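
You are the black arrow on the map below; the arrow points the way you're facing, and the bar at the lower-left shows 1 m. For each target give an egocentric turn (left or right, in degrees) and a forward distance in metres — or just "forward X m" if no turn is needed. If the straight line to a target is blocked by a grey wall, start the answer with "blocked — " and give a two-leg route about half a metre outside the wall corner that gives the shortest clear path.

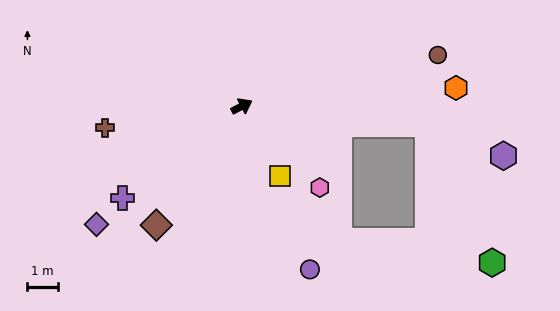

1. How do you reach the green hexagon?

blocked — turn right 33°, forward 6.2 m, then turn right 60°, forward 5.0 m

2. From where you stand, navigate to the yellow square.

turn right 89°, forward 2.6 m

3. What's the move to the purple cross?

turn right 170°, forward 5.0 m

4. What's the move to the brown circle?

turn right 13°, forward 6.7 m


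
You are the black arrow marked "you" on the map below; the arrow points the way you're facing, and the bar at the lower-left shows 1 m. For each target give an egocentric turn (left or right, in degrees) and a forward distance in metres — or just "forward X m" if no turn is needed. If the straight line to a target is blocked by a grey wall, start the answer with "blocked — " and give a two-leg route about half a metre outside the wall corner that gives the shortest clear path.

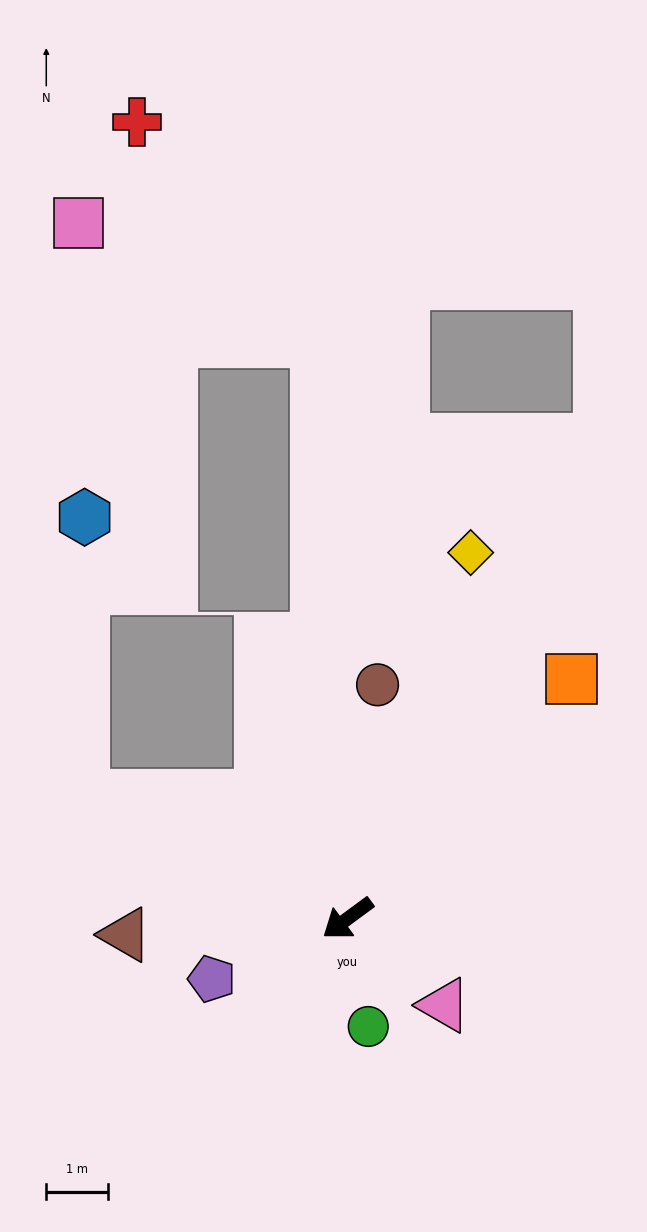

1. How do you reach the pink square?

blocked — turn right 123°, forward 9.4 m, then turn left 60°, forward 4.3 m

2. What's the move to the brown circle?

turn right 134°, forward 3.8 m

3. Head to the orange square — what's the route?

turn right 169°, forward 5.3 m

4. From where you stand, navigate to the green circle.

turn left 64°, forward 1.8 m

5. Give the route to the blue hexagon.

blocked — turn right 61°, forward 4.7 m, then turn right 66°, forward 4.5 m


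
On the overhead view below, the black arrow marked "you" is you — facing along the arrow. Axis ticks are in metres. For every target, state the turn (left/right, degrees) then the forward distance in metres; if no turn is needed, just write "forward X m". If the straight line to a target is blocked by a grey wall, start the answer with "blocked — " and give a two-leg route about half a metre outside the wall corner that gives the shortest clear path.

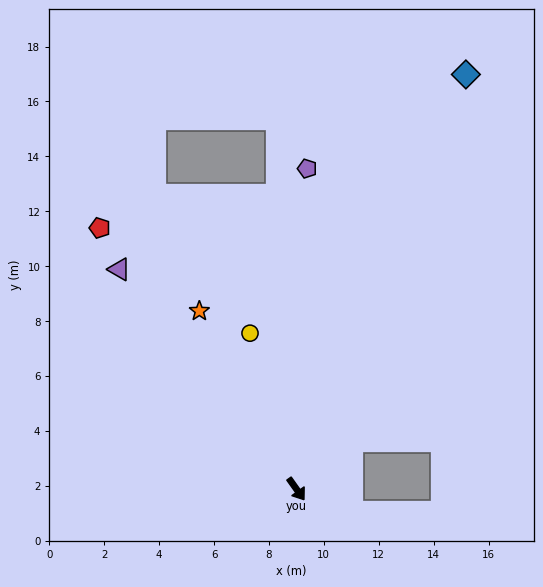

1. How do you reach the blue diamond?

turn left 122°, forward 16.3 m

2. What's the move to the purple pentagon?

turn left 143°, forward 11.7 m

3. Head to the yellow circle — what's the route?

turn left 161°, forward 5.9 m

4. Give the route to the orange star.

turn left 173°, forward 7.4 m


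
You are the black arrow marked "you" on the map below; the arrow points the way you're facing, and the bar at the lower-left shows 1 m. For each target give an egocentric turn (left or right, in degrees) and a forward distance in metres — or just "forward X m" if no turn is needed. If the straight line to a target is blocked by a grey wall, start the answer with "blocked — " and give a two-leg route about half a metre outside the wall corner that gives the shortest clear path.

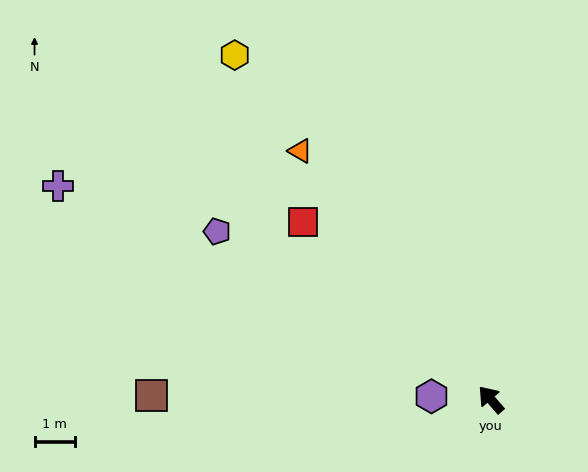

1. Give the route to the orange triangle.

turn right 3°, forward 7.8 m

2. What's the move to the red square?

turn left 6°, forward 6.4 m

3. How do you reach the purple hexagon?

turn left 46°, forward 1.5 m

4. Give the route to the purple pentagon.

turn left 18°, forward 8.0 m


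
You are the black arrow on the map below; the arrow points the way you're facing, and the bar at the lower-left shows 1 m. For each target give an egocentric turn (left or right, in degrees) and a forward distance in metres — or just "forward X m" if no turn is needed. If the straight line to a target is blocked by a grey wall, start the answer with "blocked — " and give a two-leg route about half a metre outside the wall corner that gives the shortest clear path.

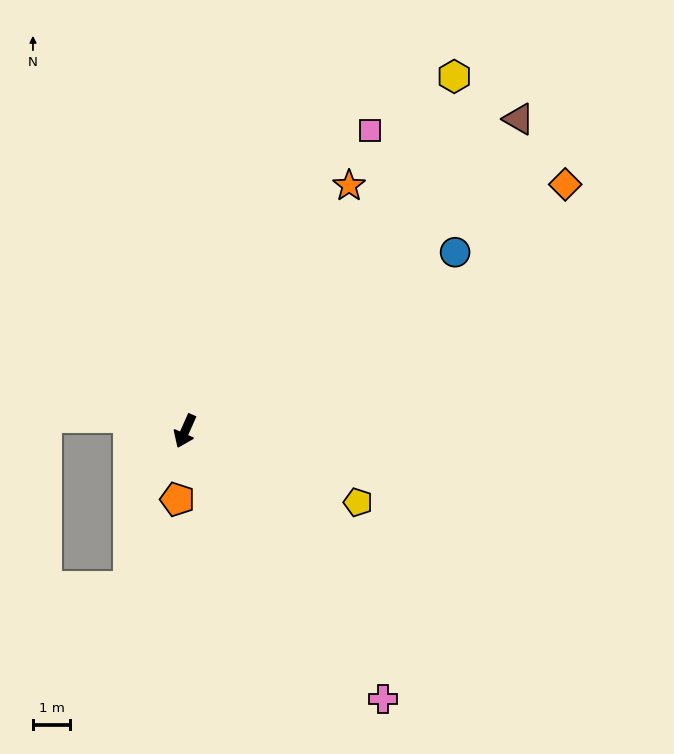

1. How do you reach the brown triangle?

turn left 157°, forward 12.3 m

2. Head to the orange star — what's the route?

turn left 170°, forward 7.9 m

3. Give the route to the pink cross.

turn left 60°, forward 9.0 m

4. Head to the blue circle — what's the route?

turn left 147°, forward 8.7 m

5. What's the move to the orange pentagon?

turn left 17°, forward 1.9 m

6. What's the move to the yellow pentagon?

turn left 92°, forward 5.0 m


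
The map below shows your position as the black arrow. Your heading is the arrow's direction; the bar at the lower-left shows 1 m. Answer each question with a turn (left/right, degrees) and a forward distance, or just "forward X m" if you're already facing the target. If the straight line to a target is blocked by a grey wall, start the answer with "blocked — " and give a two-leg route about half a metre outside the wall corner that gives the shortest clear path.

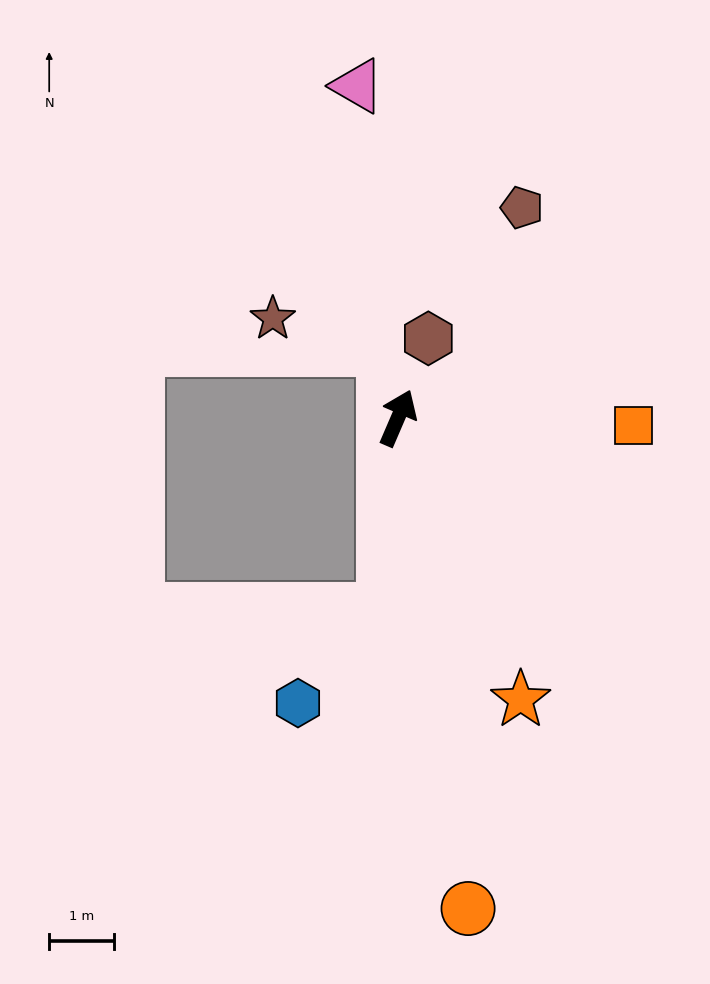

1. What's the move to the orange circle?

turn right 149°, forward 7.7 m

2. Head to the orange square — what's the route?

turn right 69°, forward 3.6 m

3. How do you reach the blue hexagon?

blocked — turn right 161°, forward 3.0 m, then turn right 38°, forward 2.0 m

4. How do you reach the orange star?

turn right 133°, forward 4.8 m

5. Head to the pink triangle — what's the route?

turn left 30°, forward 5.2 m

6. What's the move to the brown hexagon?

turn left 2°, forward 1.3 m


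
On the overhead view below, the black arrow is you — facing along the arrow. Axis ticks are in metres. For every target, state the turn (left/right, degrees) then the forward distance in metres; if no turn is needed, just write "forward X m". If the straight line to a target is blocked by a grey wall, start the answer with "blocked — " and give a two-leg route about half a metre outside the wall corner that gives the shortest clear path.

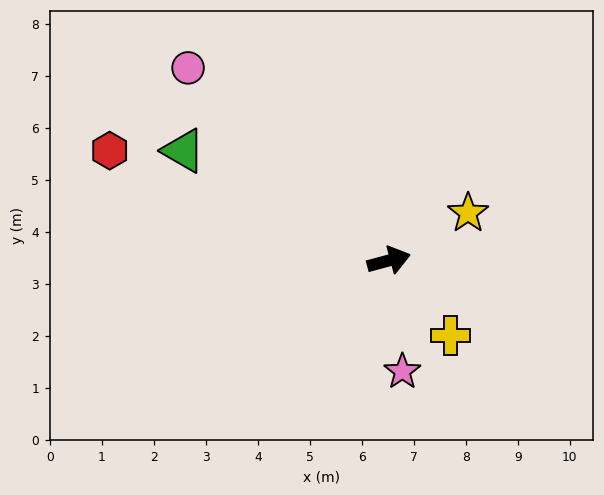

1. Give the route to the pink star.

turn right 98°, forward 2.1 m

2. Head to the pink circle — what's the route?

turn left 121°, forward 5.4 m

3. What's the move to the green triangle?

turn left 137°, forward 4.5 m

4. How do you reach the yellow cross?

turn right 66°, forward 1.9 m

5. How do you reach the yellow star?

turn left 16°, forward 1.8 m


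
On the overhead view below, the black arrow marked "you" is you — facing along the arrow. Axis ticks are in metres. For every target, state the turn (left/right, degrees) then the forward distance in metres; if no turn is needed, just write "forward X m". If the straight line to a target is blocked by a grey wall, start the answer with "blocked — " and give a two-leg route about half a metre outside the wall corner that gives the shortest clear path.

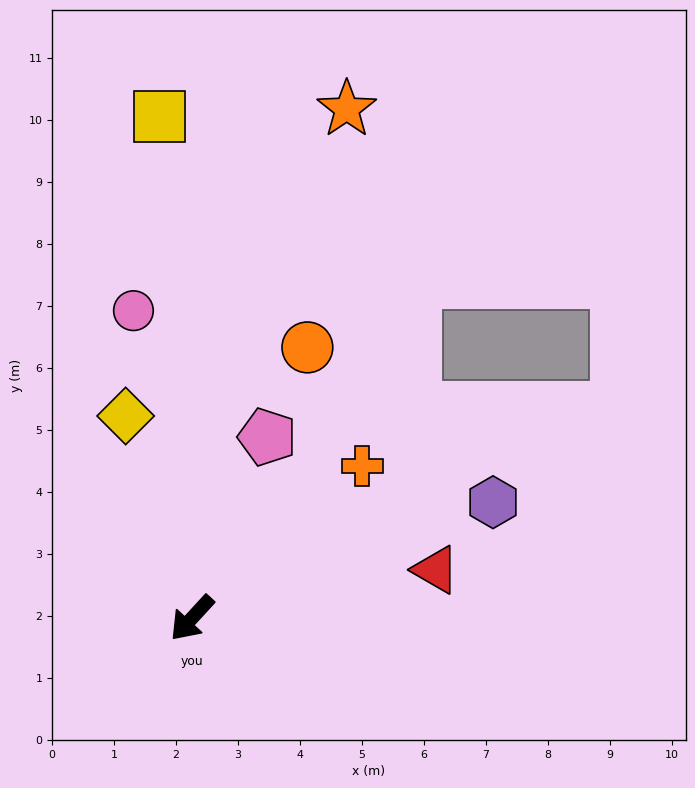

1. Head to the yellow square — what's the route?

turn right 134°, forward 8.1 m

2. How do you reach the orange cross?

turn left 174°, forward 3.7 m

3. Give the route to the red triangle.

turn left 144°, forward 4.0 m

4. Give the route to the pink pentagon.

turn right 160°, forward 3.2 m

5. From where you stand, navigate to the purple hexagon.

turn left 154°, forward 5.2 m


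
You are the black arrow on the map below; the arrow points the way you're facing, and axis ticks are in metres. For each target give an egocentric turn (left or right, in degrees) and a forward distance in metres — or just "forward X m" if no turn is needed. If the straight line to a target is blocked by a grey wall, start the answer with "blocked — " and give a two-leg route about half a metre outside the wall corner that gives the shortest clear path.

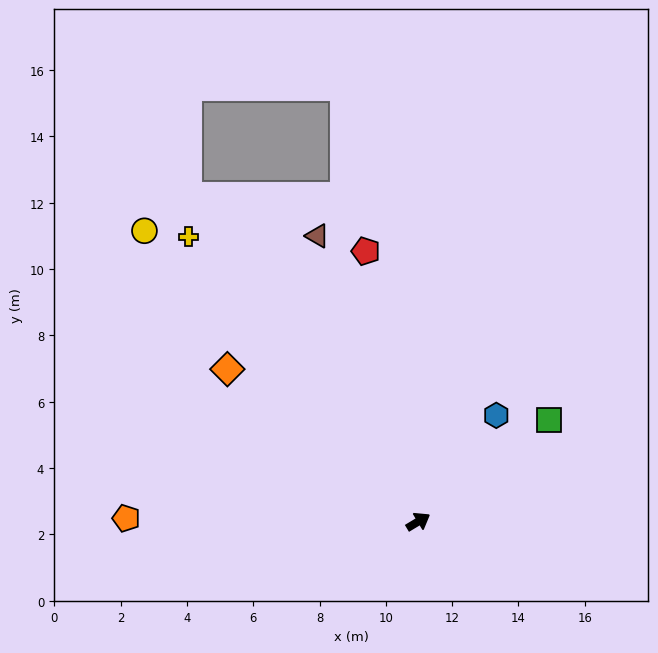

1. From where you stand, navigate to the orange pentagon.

turn left 148°, forward 8.8 m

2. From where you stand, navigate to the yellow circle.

turn left 102°, forward 12.0 m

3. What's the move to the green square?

turn left 7°, forward 5.0 m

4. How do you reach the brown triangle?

turn left 78°, forward 9.1 m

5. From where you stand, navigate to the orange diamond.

turn left 110°, forward 7.4 m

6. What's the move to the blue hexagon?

turn left 23°, forward 4.0 m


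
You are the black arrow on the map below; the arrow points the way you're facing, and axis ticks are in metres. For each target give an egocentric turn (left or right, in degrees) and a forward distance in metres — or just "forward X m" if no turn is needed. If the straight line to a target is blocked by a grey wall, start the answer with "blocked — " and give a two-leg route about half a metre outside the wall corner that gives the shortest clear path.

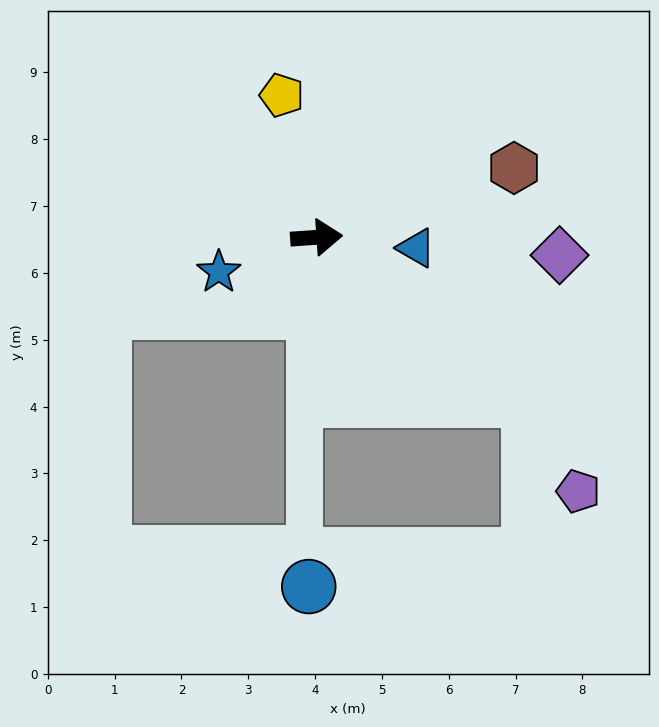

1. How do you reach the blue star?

turn right 164°, forward 1.6 m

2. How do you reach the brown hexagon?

turn left 15°, forward 3.1 m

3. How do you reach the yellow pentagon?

turn left 100°, forward 2.2 m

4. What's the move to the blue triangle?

turn right 10°, forward 1.5 m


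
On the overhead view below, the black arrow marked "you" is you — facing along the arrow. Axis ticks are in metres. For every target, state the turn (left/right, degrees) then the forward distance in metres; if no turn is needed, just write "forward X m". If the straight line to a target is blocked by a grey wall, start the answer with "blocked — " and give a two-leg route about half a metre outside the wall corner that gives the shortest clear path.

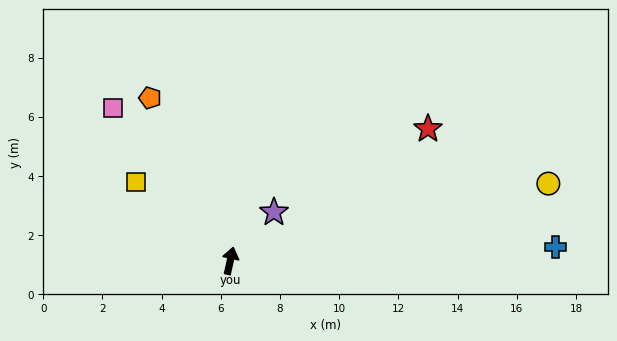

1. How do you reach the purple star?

turn right 29°, forward 2.2 m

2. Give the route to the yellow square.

turn left 63°, forward 4.2 m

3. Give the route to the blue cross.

turn right 75°, forward 11.0 m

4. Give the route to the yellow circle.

turn right 64°, forward 11.1 m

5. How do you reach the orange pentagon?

turn left 39°, forward 6.1 m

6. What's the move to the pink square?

turn left 50°, forward 6.5 m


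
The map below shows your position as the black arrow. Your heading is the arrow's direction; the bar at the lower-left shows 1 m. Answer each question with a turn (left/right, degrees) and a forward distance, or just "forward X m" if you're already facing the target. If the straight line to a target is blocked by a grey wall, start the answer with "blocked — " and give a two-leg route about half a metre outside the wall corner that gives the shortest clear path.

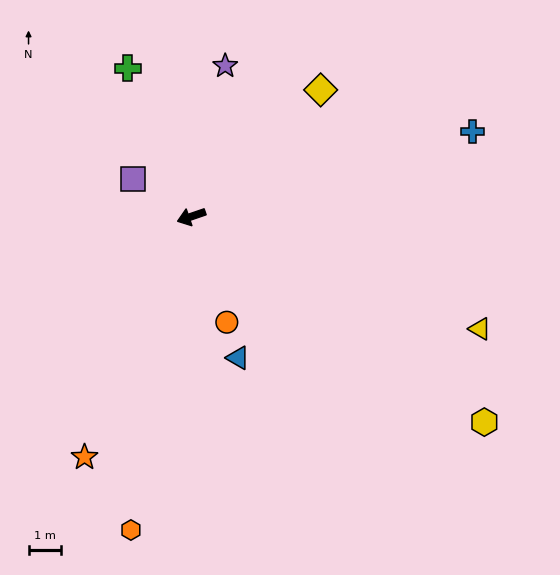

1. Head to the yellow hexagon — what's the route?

turn left 126°, forward 11.1 m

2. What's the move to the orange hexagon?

turn left 60°, forward 9.9 m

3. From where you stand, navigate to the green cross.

turn right 86°, forward 5.0 m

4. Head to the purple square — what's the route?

turn right 51°, forward 2.2 m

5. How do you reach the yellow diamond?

turn right 155°, forward 5.6 m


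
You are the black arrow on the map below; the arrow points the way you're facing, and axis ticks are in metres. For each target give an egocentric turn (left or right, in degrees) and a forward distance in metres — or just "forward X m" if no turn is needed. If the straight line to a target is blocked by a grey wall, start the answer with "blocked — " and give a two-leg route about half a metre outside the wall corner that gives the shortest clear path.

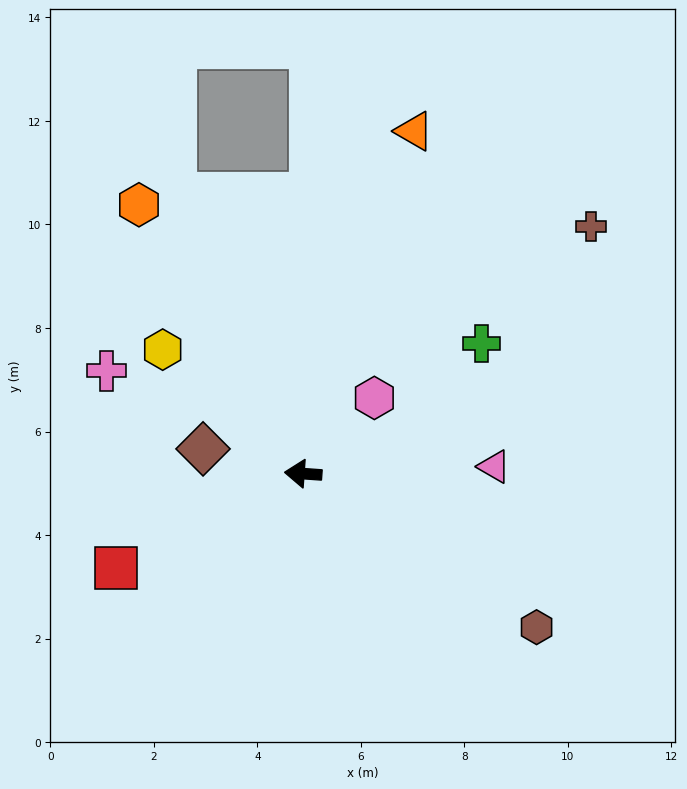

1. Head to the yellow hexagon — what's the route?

turn right 37°, forward 3.6 m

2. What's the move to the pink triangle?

turn right 174°, forward 3.7 m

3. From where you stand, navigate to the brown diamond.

turn right 10°, forward 2.0 m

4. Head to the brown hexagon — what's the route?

turn left 151°, forward 5.4 m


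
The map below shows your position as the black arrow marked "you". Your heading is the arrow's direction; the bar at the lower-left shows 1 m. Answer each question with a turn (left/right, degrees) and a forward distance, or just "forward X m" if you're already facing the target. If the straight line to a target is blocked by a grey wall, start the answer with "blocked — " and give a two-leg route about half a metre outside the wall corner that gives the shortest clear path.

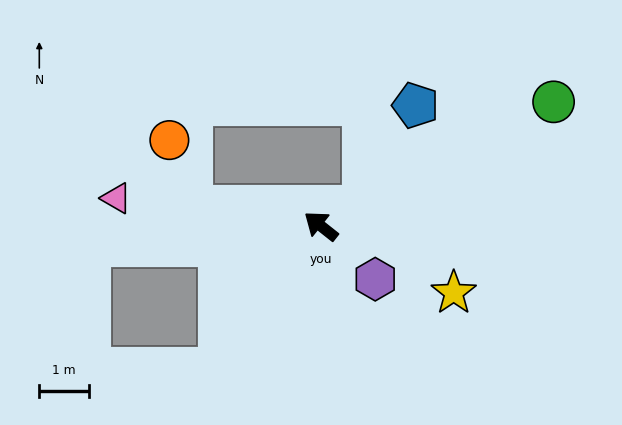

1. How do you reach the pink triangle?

turn left 31°, forward 4.2 m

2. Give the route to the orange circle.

blocked — turn left 30°, forward 2.6 m, then turn right 63°, forward 1.4 m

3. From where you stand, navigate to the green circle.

turn right 114°, forward 5.4 m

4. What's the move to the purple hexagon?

turn left 174°, forward 1.5 m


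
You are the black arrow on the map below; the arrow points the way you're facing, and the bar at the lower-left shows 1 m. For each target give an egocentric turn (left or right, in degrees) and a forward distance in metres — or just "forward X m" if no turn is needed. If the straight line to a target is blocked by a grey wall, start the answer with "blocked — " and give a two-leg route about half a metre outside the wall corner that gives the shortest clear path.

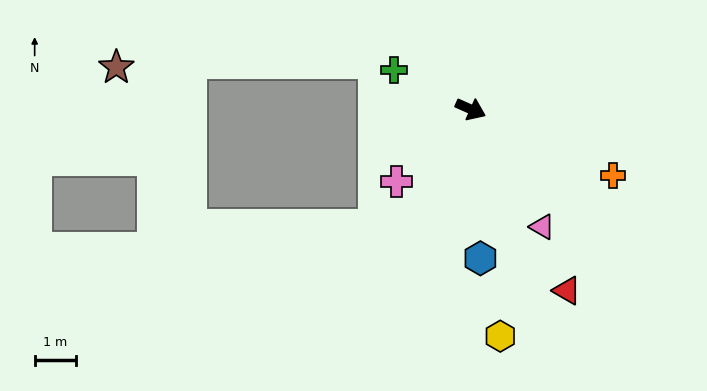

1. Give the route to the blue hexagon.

turn right 62°, forward 3.6 m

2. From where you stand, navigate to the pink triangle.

turn right 35°, forward 3.4 m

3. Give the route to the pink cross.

turn right 112°, forward 2.5 m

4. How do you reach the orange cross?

forward 3.8 m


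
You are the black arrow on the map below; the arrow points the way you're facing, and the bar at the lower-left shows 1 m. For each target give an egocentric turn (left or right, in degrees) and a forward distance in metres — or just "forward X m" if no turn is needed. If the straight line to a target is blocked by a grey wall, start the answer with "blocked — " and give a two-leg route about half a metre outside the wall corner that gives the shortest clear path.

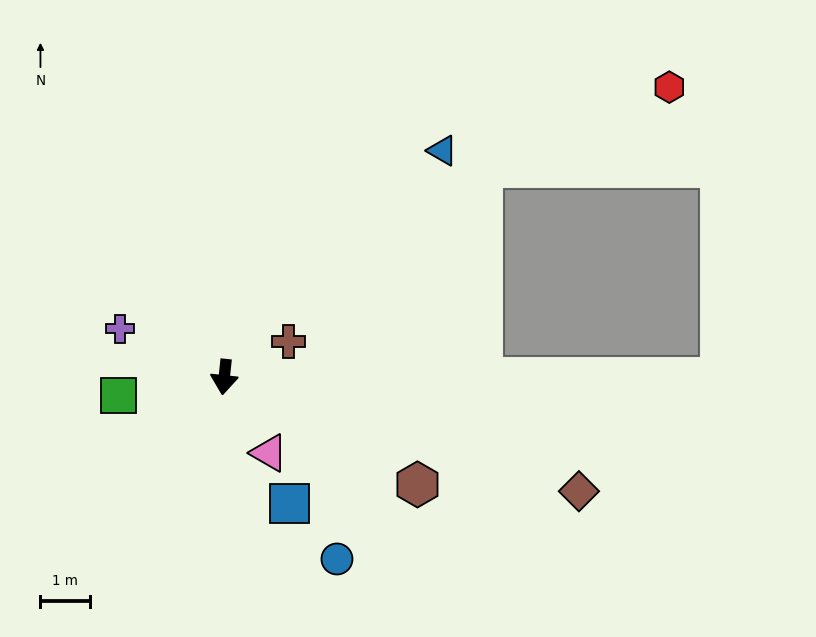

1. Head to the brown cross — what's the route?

turn left 125°, forward 1.5 m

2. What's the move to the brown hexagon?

turn left 67°, forward 4.5 m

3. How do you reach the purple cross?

turn right 109°, forward 2.3 m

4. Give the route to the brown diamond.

turn left 78°, forward 7.5 m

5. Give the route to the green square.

turn right 74°, forward 2.2 m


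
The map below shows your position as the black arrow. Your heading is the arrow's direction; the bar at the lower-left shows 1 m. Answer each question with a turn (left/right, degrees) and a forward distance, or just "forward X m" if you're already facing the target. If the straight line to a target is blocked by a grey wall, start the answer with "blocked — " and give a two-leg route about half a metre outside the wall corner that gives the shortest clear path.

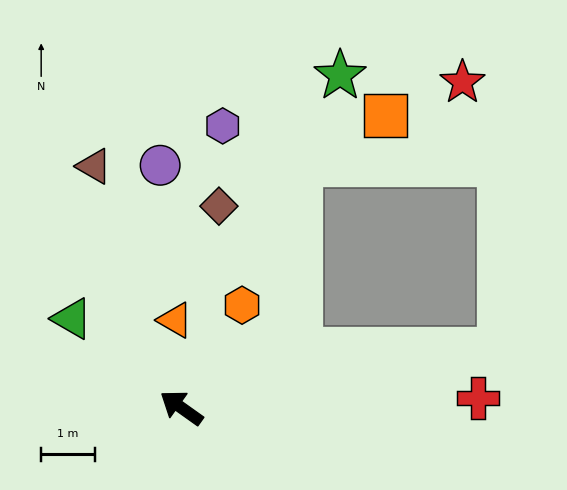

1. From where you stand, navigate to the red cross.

turn right 143°, forward 5.5 m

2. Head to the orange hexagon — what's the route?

turn right 85°, forward 2.2 m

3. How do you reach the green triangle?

turn right 4°, forward 2.6 m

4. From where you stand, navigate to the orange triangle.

turn right 50°, forward 1.6 m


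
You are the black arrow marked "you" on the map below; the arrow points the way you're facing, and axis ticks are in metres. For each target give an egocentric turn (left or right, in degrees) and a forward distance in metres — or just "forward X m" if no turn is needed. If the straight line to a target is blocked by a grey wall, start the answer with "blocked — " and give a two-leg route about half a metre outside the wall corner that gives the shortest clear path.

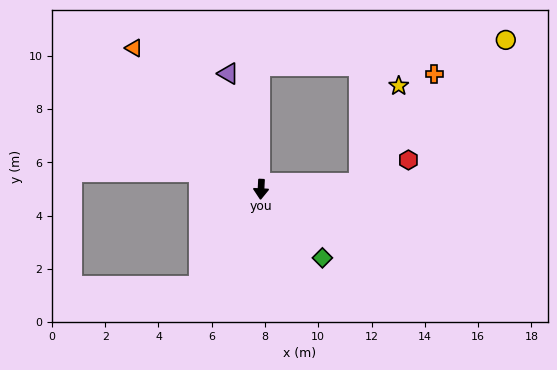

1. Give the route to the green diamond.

turn left 45°, forward 3.5 m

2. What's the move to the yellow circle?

blocked — turn left 96°, forward 3.7 m, then turn left 42°, forward 7.7 m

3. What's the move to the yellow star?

blocked — turn left 96°, forward 3.7 m, then turn left 66°, forward 4.0 m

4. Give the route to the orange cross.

blocked — turn left 96°, forward 3.7 m, then turn left 53°, forward 5.0 m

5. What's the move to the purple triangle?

turn right 161°, forward 4.5 m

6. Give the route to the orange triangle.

turn right 135°, forward 7.1 m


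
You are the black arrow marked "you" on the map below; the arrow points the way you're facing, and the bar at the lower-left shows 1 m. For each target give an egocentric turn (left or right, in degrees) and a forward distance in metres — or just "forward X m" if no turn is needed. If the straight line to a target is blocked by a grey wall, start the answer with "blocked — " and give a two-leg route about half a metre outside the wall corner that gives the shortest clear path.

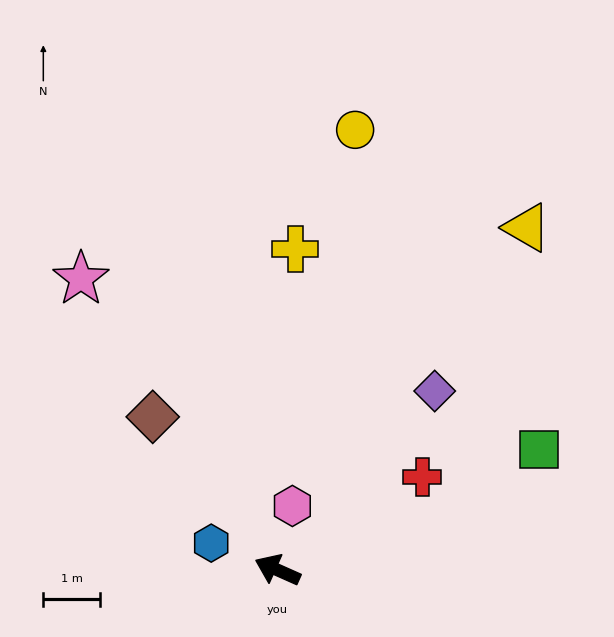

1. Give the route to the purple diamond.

turn right 107°, forward 4.2 m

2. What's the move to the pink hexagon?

turn right 79°, forward 1.2 m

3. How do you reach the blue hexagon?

forward 1.3 m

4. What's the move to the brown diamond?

turn right 27°, forward 3.5 m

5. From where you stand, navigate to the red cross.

turn right 123°, forward 3.0 m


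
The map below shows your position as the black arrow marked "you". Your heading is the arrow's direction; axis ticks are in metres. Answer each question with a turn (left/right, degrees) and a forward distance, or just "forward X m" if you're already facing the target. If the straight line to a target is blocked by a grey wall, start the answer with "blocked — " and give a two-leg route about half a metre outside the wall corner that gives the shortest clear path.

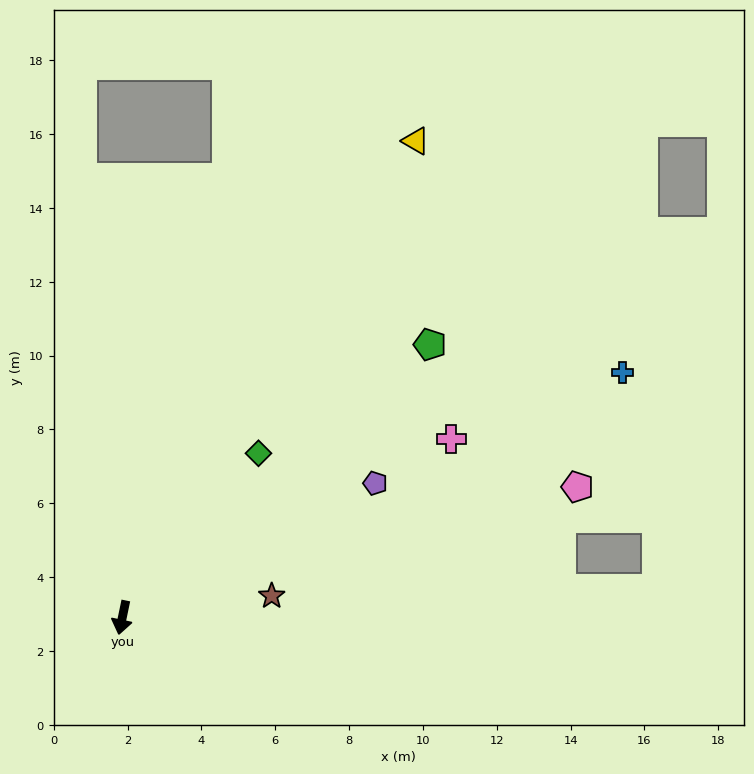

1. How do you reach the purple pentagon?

turn left 130°, forward 7.8 m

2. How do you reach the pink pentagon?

turn left 118°, forward 12.8 m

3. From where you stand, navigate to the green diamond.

turn left 152°, forward 5.8 m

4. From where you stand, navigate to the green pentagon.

turn left 143°, forward 11.1 m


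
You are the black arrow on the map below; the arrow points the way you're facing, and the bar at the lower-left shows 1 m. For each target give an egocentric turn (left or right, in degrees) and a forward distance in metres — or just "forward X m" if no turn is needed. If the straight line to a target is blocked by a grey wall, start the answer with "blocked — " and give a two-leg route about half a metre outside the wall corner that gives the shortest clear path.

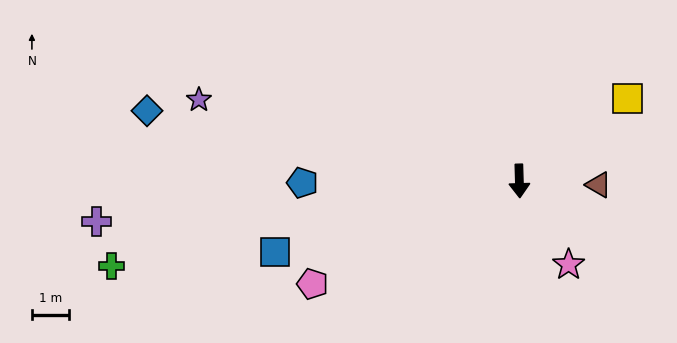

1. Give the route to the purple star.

turn right 106°, forward 8.9 m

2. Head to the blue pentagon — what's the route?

turn right 91°, forward 5.8 m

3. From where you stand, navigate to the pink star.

turn left 29°, forward 2.6 m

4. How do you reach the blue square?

turn right 75°, forward 6.9 m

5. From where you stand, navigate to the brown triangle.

turn left 86°, forward 2.1 m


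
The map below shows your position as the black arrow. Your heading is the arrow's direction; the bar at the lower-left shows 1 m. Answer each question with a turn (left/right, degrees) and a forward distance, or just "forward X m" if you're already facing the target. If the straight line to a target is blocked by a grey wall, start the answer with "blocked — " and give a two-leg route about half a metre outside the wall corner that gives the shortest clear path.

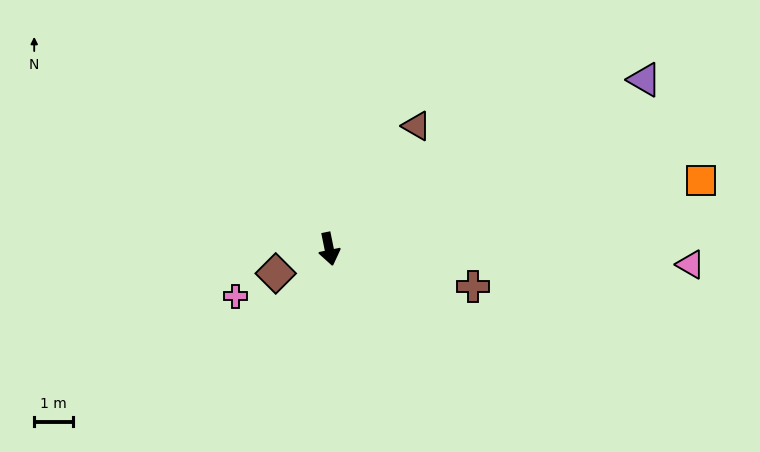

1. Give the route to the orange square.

turn left 89°, forward 9.8 m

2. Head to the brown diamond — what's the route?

turn right 77°, forward 1.5 m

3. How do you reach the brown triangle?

turn left 133°, forward 3.9 m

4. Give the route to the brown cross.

turn left 64°, forward 3.9 m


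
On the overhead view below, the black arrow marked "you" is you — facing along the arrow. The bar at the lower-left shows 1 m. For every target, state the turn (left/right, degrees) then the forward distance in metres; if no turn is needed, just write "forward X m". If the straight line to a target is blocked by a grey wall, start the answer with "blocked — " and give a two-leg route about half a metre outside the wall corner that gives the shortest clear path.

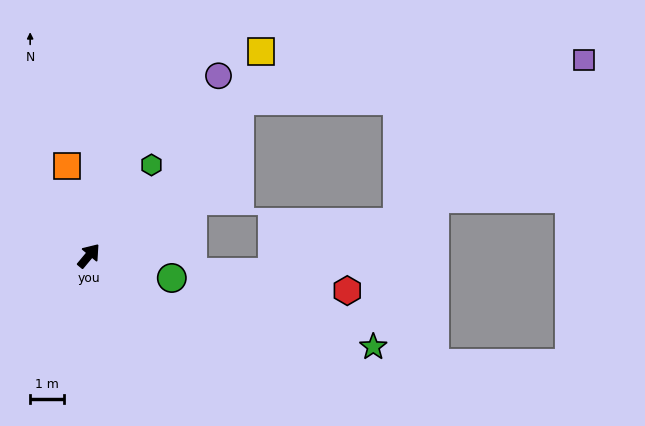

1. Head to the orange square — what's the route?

turn left 54°, forward 2.7 m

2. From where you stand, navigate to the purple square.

blocked — turn right 4°, forward 6.4 m, then turn right 39°, forward 10.2 m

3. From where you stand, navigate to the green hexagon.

turn left 5°, forward 3.3 m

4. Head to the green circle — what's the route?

turn right 65°, forward 2.5 m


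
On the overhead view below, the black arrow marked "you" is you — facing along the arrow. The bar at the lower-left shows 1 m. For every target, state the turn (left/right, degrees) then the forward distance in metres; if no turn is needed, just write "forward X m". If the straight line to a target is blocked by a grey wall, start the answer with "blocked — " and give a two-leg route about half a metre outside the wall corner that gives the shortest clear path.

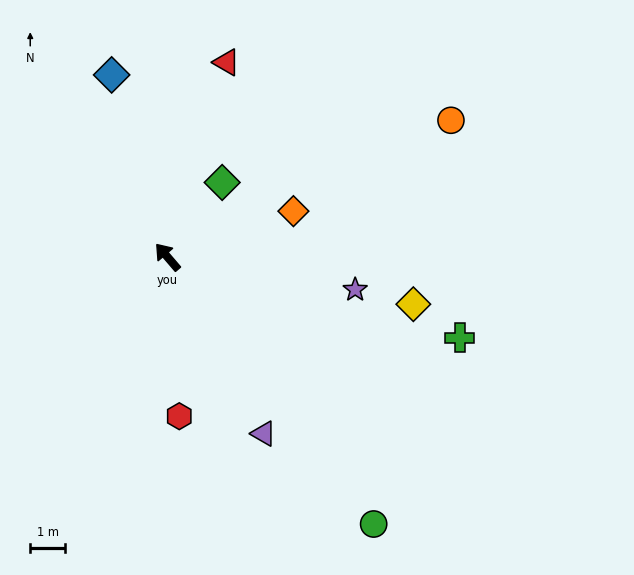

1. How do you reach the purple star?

turn right 141°, forward 5.4 m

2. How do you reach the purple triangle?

turn left 168°, forward 5.8 m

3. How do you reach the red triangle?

turn right 58°, forward 5.8 m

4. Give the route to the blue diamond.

turn right 24°, forward 5.4 m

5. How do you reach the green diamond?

turn right 77°, forward 2.6 m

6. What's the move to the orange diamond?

turn right 111°, forward 3.8 m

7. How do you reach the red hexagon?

turn left 144°, forward 4.6 m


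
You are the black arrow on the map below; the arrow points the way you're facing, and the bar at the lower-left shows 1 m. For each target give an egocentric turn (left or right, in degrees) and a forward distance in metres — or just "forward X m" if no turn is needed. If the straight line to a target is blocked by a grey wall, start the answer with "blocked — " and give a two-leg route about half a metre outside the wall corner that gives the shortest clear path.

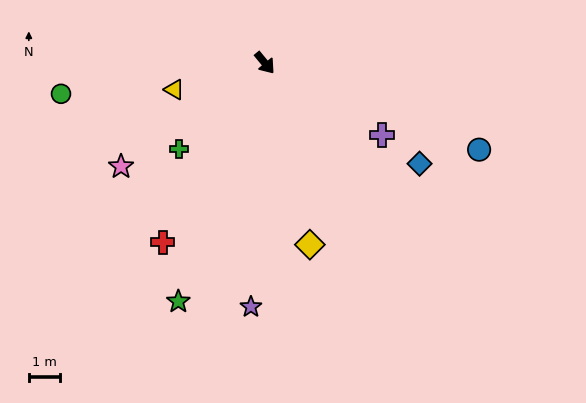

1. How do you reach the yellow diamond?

turn right 26°, forward 6.1 m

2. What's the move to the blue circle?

turn left 28°, forward 7.5 m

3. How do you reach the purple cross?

turn left 19°, forward 4.5 m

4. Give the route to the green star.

turn right 60°, forward 8.2 m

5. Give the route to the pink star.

turn right 94°, forward 5.8 m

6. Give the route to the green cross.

turn right 84°, forward 3.9 m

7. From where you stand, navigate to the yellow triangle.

turn right 113°, forward 3.1 m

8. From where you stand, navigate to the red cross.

turn right 69°, forward 6.7 m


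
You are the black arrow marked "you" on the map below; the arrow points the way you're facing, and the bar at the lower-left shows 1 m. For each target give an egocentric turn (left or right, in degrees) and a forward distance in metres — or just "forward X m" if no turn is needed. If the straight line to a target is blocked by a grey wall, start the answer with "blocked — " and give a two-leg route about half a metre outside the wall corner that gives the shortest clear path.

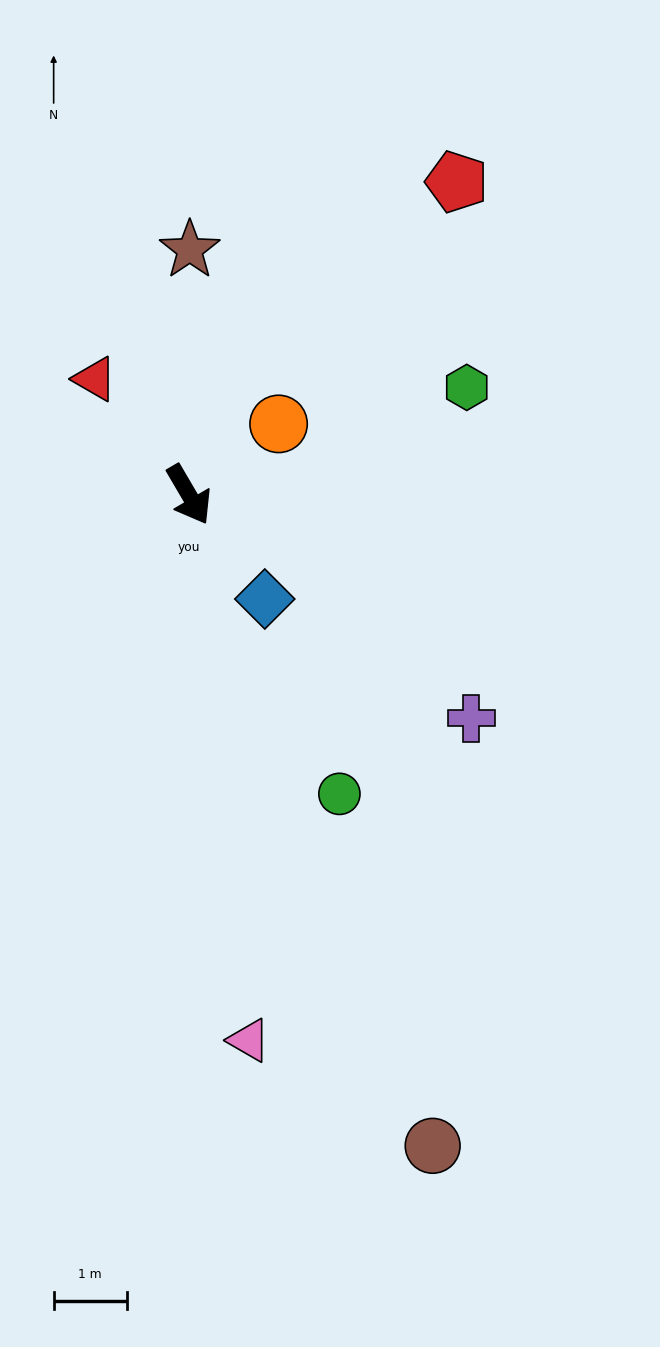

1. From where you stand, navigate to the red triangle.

turn right 171°, forward 2.0 m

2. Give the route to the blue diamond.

turn left 6°, forward 1.8 m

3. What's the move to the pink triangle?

turn right 24°, forward 7.5 m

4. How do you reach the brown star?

turn left 149°, forward 3.4 m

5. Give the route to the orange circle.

turn left 98°, forward 1.6 m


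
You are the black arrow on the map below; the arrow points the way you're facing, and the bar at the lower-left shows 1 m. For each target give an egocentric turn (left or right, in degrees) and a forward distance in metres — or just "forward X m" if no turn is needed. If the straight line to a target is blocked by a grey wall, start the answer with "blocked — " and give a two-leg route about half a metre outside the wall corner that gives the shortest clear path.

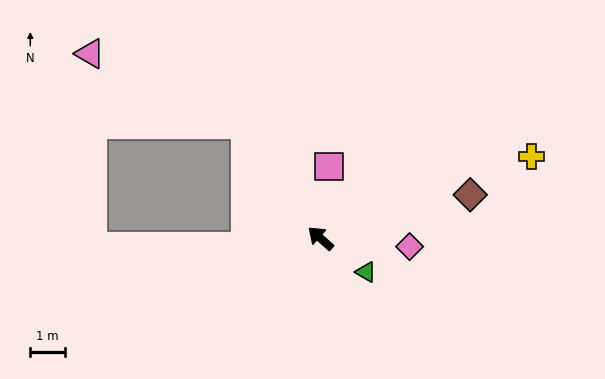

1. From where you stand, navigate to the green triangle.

turn right 175°, forward 1.6 m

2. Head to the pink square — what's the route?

turn right 55°, forward 2.1 m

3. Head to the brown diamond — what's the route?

turn right 122°, forward 4.5 m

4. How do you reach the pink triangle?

blocked — turn right 15°, forward 3.9 m, then turn left 32°, forward 4.9 m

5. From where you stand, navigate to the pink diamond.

turn right 144°, forward 2.6 m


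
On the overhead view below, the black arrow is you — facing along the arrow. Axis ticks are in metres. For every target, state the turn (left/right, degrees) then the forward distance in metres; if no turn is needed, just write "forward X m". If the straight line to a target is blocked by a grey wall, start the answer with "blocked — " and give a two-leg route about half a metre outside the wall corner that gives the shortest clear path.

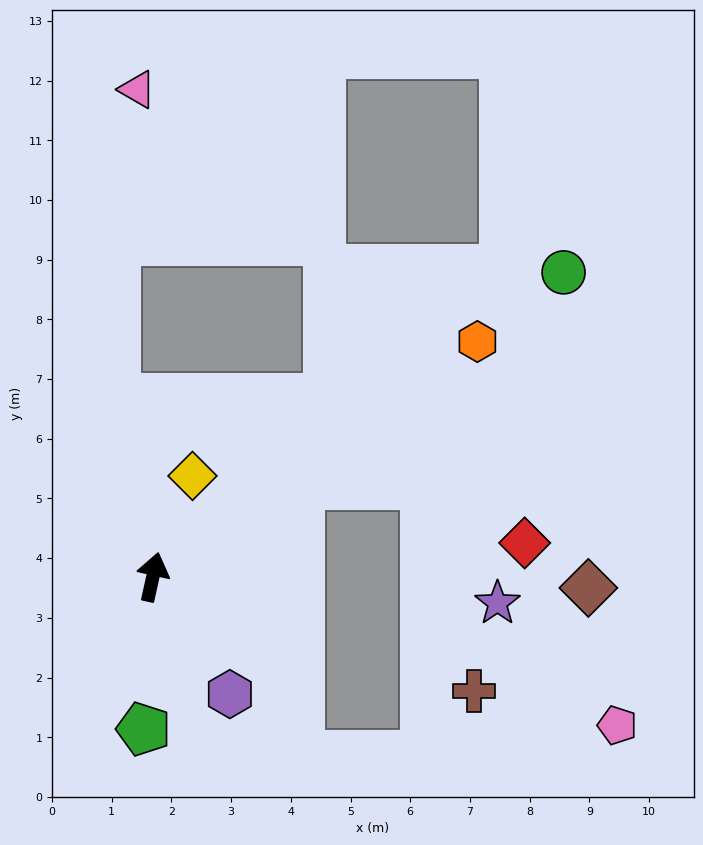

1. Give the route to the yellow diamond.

turn right 9°, forward 1.8 m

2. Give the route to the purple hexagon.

turn right 134°, forward 2.3 m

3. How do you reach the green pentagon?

turn right 171°, forward 2.6 m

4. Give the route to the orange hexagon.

turn right 42°, forward 6.7 m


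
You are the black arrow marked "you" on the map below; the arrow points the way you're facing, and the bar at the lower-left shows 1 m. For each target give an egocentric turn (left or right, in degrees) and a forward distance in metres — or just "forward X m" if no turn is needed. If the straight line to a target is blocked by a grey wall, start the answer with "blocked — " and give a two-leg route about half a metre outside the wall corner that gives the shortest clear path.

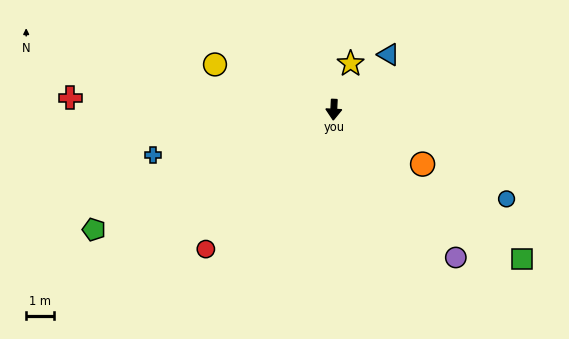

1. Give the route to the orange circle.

turn left 61°, forward 3.7 m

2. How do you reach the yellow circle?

turn right 108°, forward 4.5 m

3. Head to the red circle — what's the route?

turn right 40°, forward 6.7 m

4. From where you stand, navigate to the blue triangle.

turn left 138°, forward 2.8 m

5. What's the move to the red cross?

turn right 90°, forward 9.3 m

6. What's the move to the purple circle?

turn left 42°, forward 6.8 m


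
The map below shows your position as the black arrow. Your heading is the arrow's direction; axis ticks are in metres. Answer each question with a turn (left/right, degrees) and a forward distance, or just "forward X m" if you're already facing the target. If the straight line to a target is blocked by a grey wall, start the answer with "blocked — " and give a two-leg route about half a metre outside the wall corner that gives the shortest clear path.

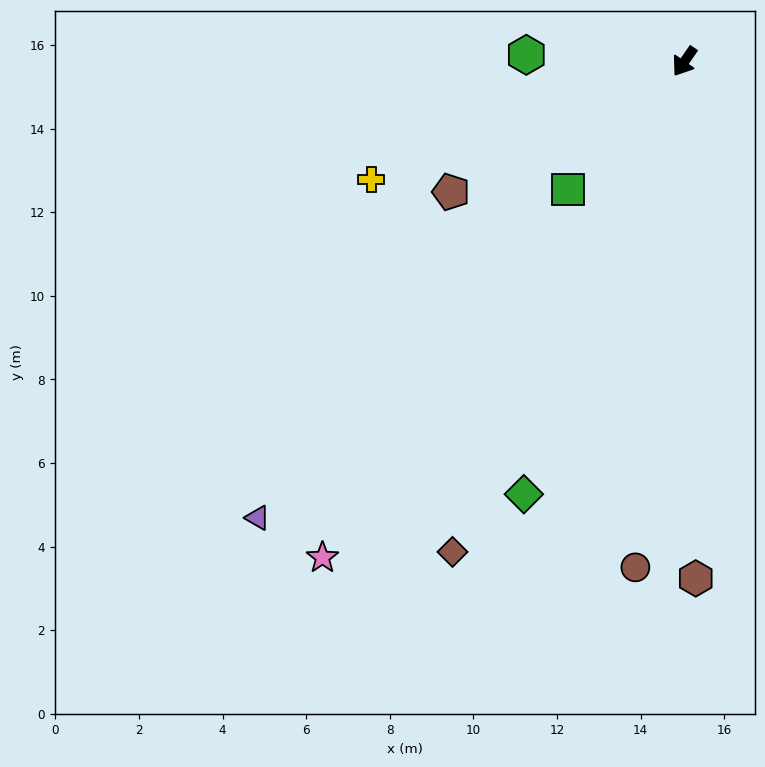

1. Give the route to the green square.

turn right 8°, forward 4.1 m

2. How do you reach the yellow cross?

turn right 35°, forward 8.0 m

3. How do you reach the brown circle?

turn left 29°, forward 12.2 m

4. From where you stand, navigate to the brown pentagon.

turn right 26°, forward 6.4 m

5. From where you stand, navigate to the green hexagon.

turn right 58°, forward 3.8 m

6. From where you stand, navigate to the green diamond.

turn left 14°, forward 11.0 m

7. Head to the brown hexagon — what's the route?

turn left 36°, forward 12.4 m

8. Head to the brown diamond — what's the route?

turn left 9°, forward 13.0 m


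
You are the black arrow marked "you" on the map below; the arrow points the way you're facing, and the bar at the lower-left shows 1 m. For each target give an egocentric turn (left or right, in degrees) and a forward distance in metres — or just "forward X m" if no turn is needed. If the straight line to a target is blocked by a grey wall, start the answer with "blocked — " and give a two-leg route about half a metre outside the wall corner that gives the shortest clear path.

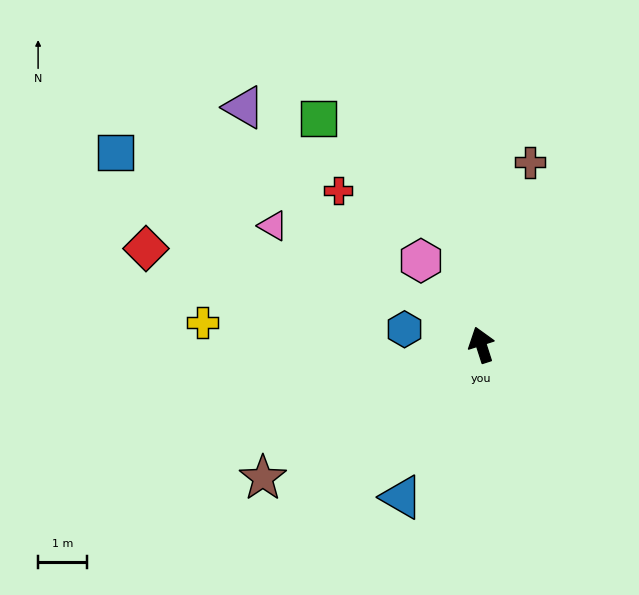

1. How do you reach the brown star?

turn left 104°, forward 5.3 m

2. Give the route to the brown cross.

turn right 33°, forward 3.9 m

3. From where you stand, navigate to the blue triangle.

turn left 135°, forward 3.5 m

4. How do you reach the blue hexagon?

turn left 61°, forward 1.6 m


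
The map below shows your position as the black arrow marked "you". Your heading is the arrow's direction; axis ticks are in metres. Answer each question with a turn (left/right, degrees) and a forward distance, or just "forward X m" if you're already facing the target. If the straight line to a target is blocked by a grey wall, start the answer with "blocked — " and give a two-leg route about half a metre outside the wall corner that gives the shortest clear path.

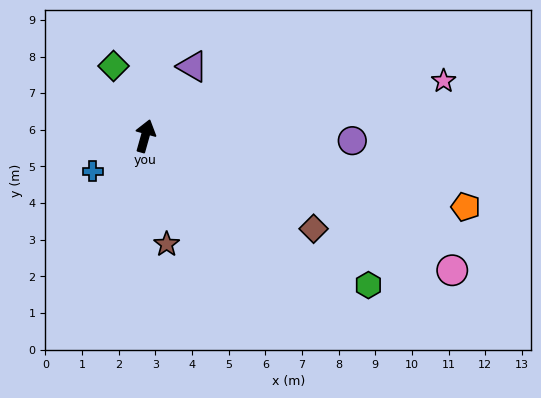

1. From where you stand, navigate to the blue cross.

turn left 140°, forward 1.7 m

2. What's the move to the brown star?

turn right 153°, forward 3.0 m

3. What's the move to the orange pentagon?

turn right 87°, forward 9.0 m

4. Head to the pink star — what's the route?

turn right 64°, forward 8.3 m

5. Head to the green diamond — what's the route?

turn left 40°, forward 2.1 m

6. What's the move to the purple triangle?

turn right 19°, forward 2.3 m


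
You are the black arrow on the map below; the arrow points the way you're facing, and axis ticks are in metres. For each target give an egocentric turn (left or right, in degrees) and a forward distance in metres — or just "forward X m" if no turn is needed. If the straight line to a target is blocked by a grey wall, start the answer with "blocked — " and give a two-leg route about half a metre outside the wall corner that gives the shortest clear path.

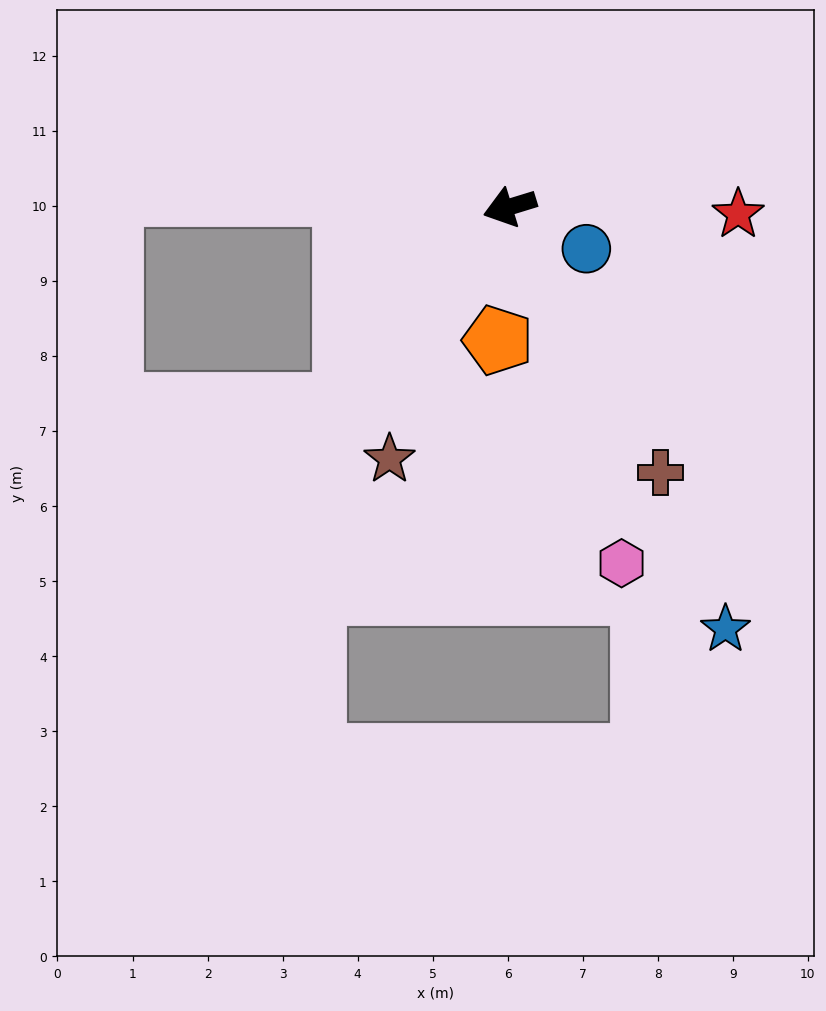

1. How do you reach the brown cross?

turn left 103°, forward 4.1 m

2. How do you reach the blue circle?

turn left 134°, forward 1.2 m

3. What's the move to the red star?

turn left 161°, forward 3.0 m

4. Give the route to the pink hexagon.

turn left 90°, forward 5.0 m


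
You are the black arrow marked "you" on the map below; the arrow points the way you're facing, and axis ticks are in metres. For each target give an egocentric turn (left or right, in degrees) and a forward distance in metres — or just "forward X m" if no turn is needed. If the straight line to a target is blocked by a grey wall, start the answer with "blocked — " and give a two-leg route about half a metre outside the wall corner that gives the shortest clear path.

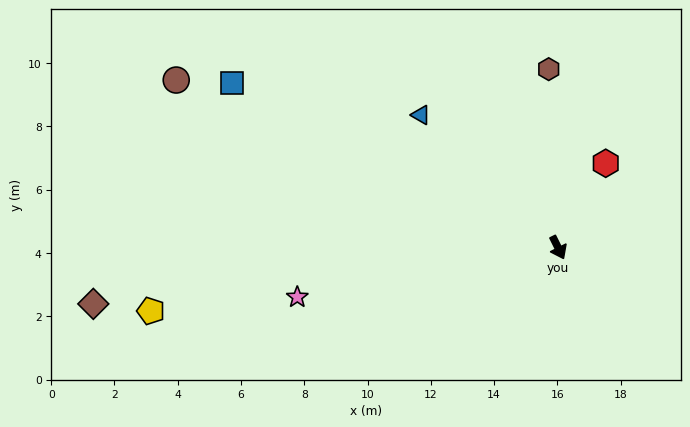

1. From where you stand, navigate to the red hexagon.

turn left 124°, forward 3.1 m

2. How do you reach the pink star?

turn right 106°, forward 8.4 m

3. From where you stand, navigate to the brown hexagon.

turn left 157°, forward 5.6 m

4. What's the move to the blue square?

turn right 143°, forward 11.5 m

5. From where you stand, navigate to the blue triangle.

turn right 160°, forward 6.0 m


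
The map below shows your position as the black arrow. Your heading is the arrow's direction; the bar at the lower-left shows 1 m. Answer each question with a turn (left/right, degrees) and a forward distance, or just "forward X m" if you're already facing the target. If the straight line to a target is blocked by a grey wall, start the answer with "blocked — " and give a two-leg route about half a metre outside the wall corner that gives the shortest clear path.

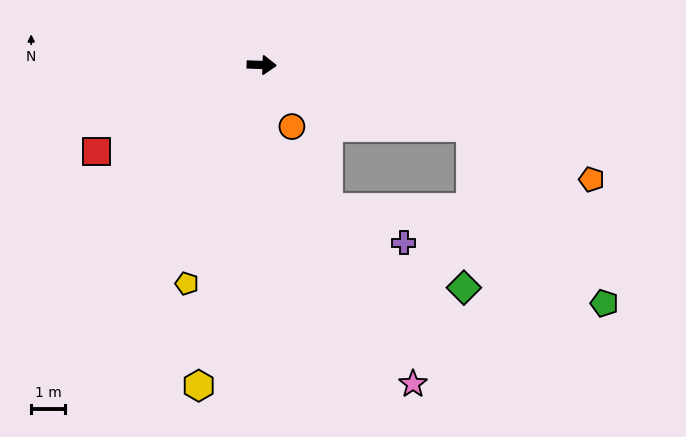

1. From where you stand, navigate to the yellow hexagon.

turn right 99°, forward 9.7 m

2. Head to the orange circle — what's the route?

turn right 62°, forward 2.0 m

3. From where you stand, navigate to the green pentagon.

blocked — turn right 15°, forward 6.5 m, then turn right 36°, forward 6.6 m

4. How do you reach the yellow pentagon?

turn right 107°, forward 6.9 m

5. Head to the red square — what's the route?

turn right 150°, forward 5.6 m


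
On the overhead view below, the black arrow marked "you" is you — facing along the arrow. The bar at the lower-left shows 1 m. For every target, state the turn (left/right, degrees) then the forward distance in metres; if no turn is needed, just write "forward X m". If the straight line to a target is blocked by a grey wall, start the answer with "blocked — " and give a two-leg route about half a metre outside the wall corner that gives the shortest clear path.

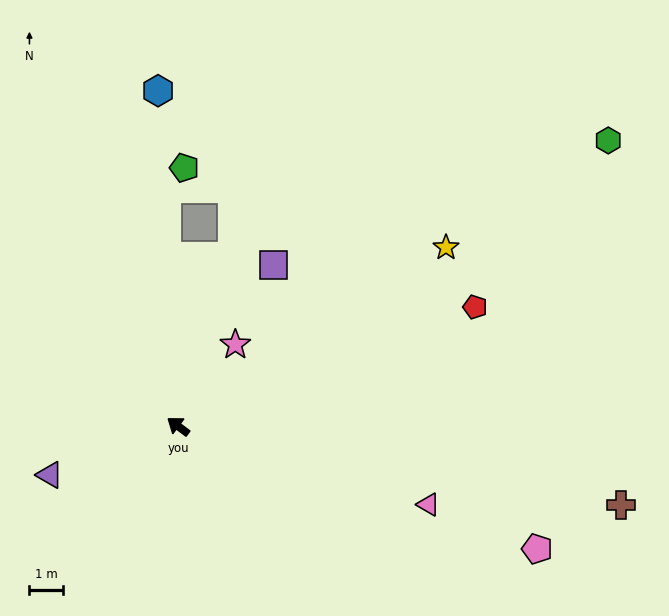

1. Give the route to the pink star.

turn right 88°, forward 3.0 m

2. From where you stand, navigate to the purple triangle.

turn left 58°, forward 4.1 m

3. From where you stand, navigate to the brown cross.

turn right 153°, forward 13.5 m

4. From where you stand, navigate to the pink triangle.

turn right 161°, forward 7.8 m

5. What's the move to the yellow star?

turn right 109°, forward 9.6 m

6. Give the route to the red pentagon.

turn right 121°, forward 9.6 m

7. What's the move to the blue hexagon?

turn right 50°, forward 10.0 m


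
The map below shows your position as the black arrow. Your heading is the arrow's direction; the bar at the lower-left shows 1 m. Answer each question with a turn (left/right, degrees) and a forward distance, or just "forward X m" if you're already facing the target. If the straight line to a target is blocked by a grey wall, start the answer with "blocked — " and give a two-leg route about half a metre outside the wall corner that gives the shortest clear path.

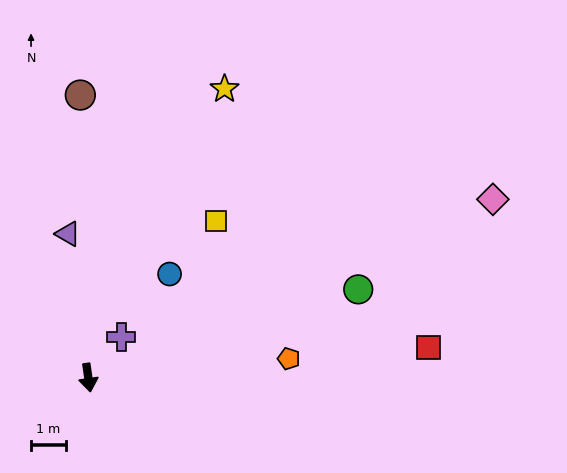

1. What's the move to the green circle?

turn left 100°, forward 8.1 m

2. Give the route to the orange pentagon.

turn left 87°, forward 5.8 m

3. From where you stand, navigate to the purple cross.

turn left 133°, forward 1.5 m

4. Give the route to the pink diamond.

turn left 106°, forward 12.7 m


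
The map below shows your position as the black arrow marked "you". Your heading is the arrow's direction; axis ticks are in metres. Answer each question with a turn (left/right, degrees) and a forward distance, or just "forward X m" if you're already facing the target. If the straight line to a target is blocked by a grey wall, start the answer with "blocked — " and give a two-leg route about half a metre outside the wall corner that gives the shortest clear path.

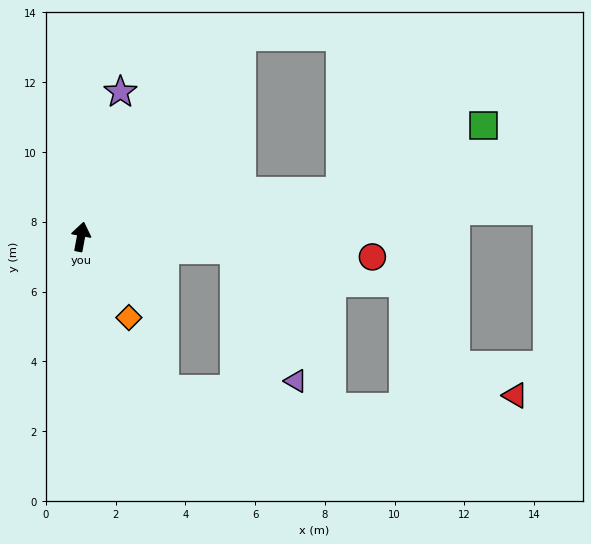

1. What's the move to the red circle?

turn right 83°, forward 8.4 m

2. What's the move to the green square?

blocked — turn right 70°, forward 7.5 m, then turn left 16°, forward 4.5 m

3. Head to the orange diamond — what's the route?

turn right 139°, forward 2.7 m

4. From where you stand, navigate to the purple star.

turn right 5°, forward 4.3 m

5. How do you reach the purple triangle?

blocked — turn right 84°, forward 4.4 m, then turn right 60°, forward 4.2 m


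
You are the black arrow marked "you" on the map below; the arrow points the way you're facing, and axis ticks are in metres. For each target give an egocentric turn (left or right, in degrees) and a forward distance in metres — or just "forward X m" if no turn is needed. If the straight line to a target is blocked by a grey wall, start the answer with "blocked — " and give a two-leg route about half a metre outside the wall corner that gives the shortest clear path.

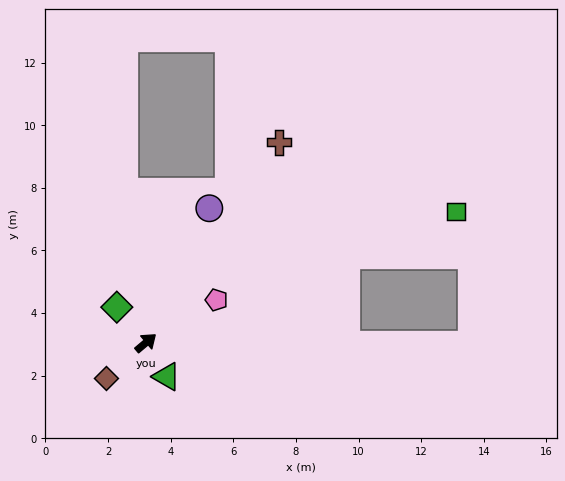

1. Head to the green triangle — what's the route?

turn right 99°, forward 1.3 m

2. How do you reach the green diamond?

turn left 89°, forward 1.5 m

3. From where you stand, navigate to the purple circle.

turn left 25°, forward 4.7 m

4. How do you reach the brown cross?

turn left 16°, forward 7.7 m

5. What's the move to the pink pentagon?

turn right 9°, forward 2.6 m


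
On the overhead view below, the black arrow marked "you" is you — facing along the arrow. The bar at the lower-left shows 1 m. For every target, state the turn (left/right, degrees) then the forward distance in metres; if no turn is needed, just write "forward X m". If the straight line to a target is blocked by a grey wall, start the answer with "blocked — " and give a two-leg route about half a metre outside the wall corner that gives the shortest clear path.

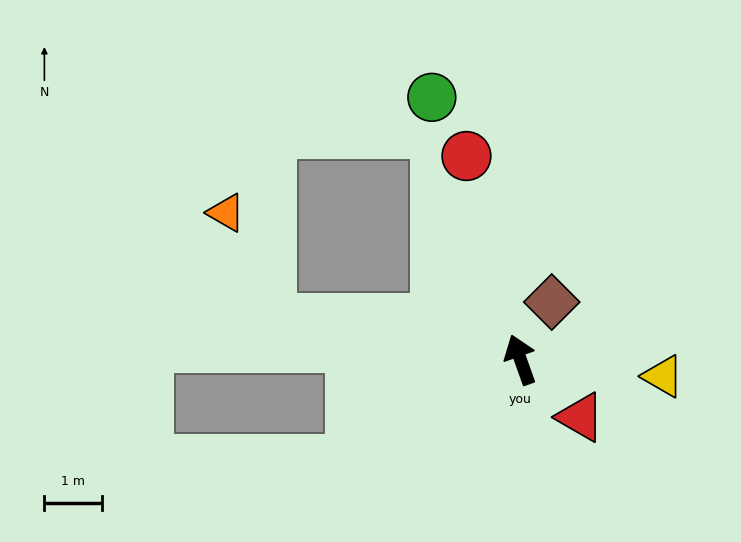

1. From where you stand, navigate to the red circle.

turn right 5°, forward 3.7 m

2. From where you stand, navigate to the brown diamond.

turn right 48°, forward 1.1 m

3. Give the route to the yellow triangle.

turn right 116°, forward 2.5 m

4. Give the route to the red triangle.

turn right 153°, forward 1.4 m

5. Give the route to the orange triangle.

blocked — turn left 61°, forward 4.4 m, then turn right 57°, forward 2.0 m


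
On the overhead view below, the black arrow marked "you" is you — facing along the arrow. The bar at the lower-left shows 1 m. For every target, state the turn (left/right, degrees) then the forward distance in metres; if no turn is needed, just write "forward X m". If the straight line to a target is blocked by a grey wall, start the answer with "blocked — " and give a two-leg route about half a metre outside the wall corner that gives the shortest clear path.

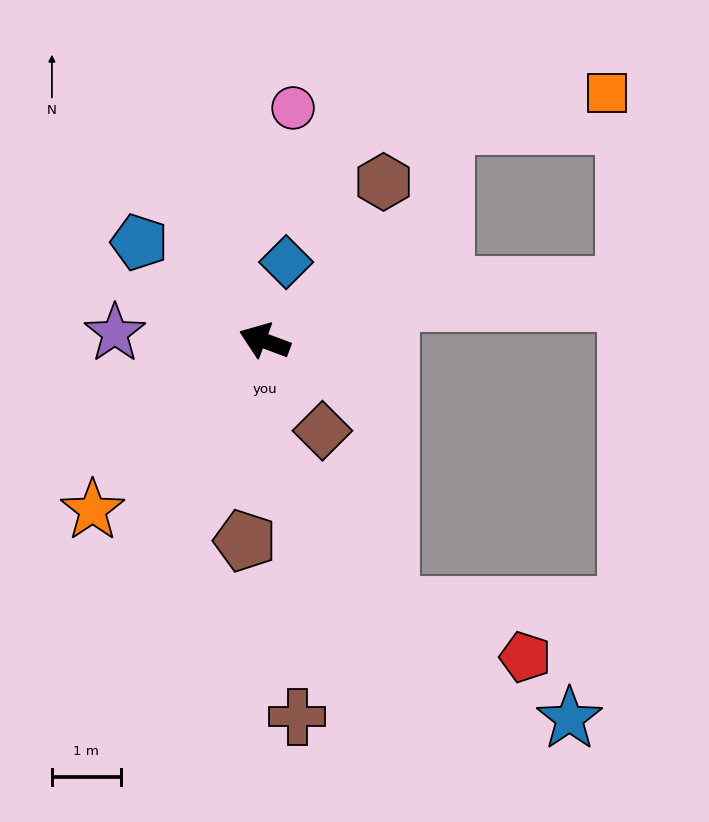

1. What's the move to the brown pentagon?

turn left 105°, forward 2.9 m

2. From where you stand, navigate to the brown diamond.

turn left 143°, forward 1.6 m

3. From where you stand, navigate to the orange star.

turn left 65°, forward 3.5 m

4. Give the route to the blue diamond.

turn right 85°, forward 1.2 m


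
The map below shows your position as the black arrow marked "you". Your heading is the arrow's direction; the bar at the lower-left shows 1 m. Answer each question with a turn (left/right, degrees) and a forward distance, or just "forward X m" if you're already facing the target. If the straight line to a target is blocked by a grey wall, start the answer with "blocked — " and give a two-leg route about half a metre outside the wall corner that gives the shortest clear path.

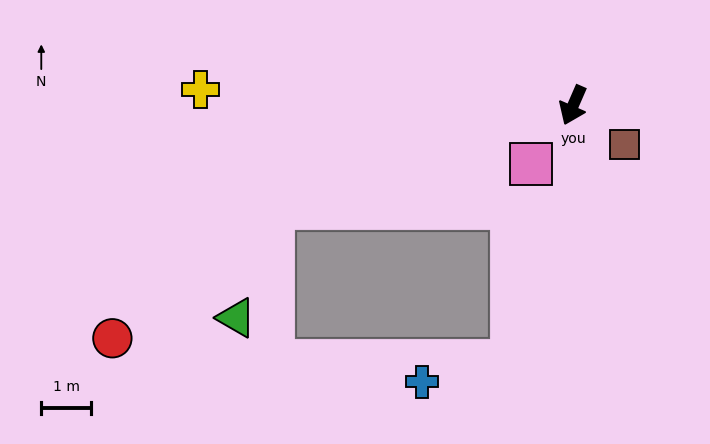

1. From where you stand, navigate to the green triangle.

blocked — turn right 47°, forward 6.3 m, then turn left 52°, forward 2.3 m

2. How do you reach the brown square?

turn left 76°, forward 1.3 m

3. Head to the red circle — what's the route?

blocked — turn right 47°, forward 6.3 m, then turn left 19°, forward 4.1 m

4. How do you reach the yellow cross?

turn right 69°, forward 7.4 m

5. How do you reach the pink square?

turn right 12°, forward 1.4 m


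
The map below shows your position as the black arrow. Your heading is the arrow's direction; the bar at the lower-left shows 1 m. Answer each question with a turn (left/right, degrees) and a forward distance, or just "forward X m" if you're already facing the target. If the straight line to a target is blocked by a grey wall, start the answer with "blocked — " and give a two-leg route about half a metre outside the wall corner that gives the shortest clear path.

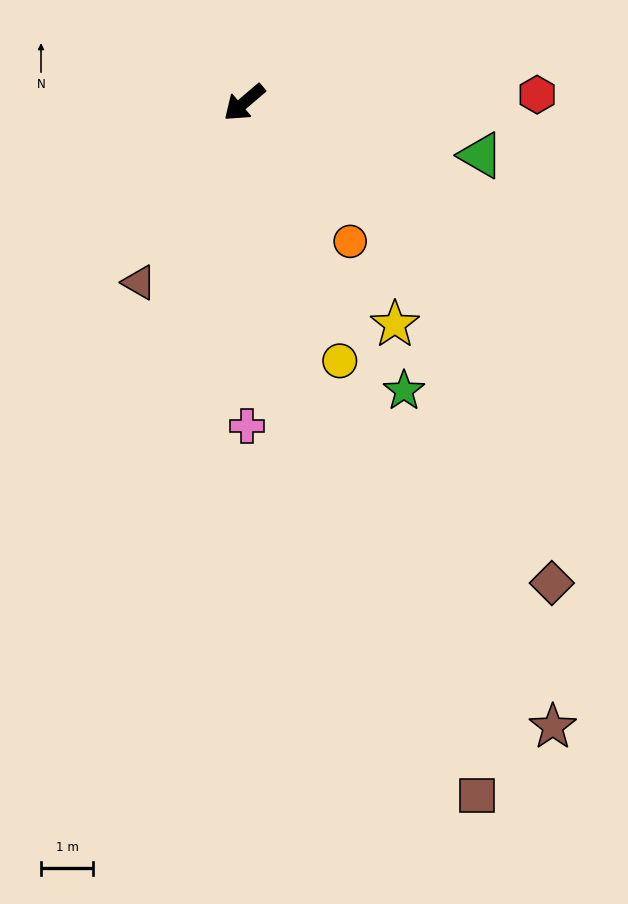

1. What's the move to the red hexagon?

turn left 141°, forward 5.6 m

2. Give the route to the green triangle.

turn left 127°, forward 4.6 m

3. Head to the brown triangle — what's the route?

turn left 19°, forward 4.0 m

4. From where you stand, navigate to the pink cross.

turn left 50°, forward 6.2 m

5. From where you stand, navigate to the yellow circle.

turn left 70°, forward 5.3 m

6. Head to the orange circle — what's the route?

turn left 87°, forward 3.3 m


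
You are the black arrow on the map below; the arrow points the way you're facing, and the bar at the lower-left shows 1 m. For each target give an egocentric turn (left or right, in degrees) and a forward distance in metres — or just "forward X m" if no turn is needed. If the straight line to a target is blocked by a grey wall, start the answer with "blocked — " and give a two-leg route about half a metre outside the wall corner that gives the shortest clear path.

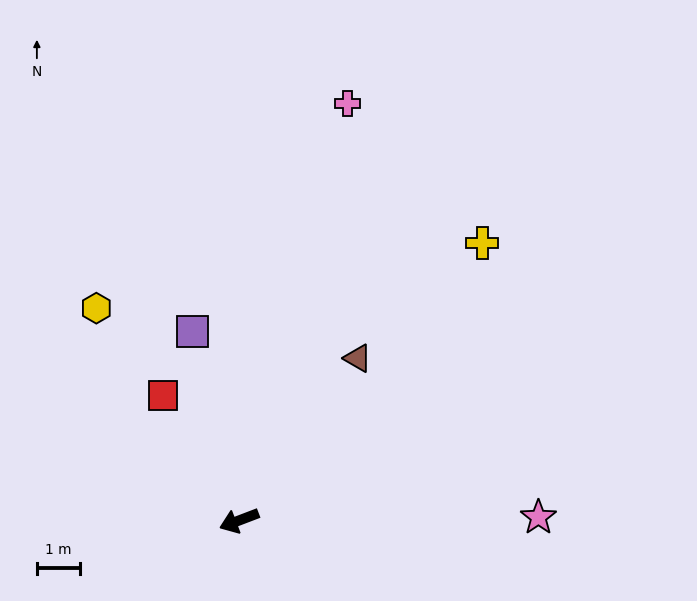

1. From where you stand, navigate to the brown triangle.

turn right 147°, forward 4.7 m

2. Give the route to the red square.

turn right 80°, forward 3.4 m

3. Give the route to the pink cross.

turn right 126°, forward 10.0 m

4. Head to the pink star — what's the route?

turn left 160°, forward 6.9 m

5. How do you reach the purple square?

turn right 97°, forward 4.5 m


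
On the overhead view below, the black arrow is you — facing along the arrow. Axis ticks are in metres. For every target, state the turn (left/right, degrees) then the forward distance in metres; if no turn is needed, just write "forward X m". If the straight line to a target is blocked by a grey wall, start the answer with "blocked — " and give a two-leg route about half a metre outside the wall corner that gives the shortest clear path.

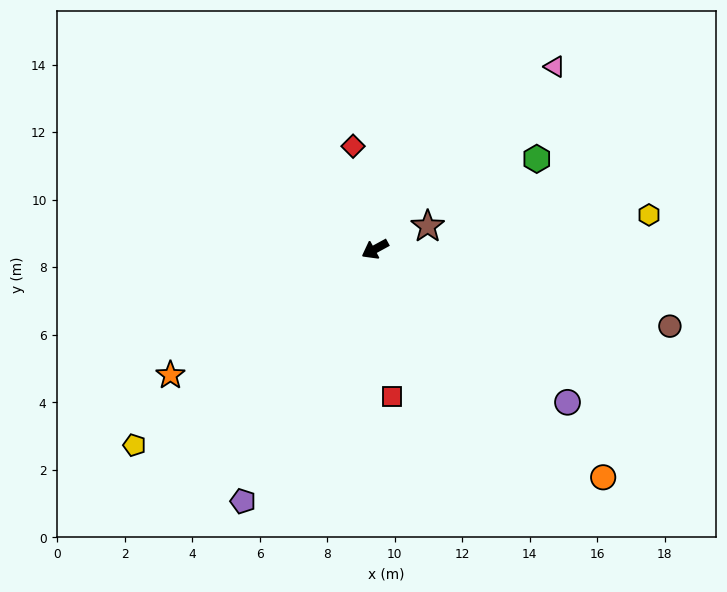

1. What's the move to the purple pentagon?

turn left 34°, forward 8.4 m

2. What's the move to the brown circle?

turn left 137°, forward 9.0 m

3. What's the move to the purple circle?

turn left 113°, forward 7.3 m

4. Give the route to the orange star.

turn left 3°, forward 7.1 m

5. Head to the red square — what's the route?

turn left 68°, forward 4.4 m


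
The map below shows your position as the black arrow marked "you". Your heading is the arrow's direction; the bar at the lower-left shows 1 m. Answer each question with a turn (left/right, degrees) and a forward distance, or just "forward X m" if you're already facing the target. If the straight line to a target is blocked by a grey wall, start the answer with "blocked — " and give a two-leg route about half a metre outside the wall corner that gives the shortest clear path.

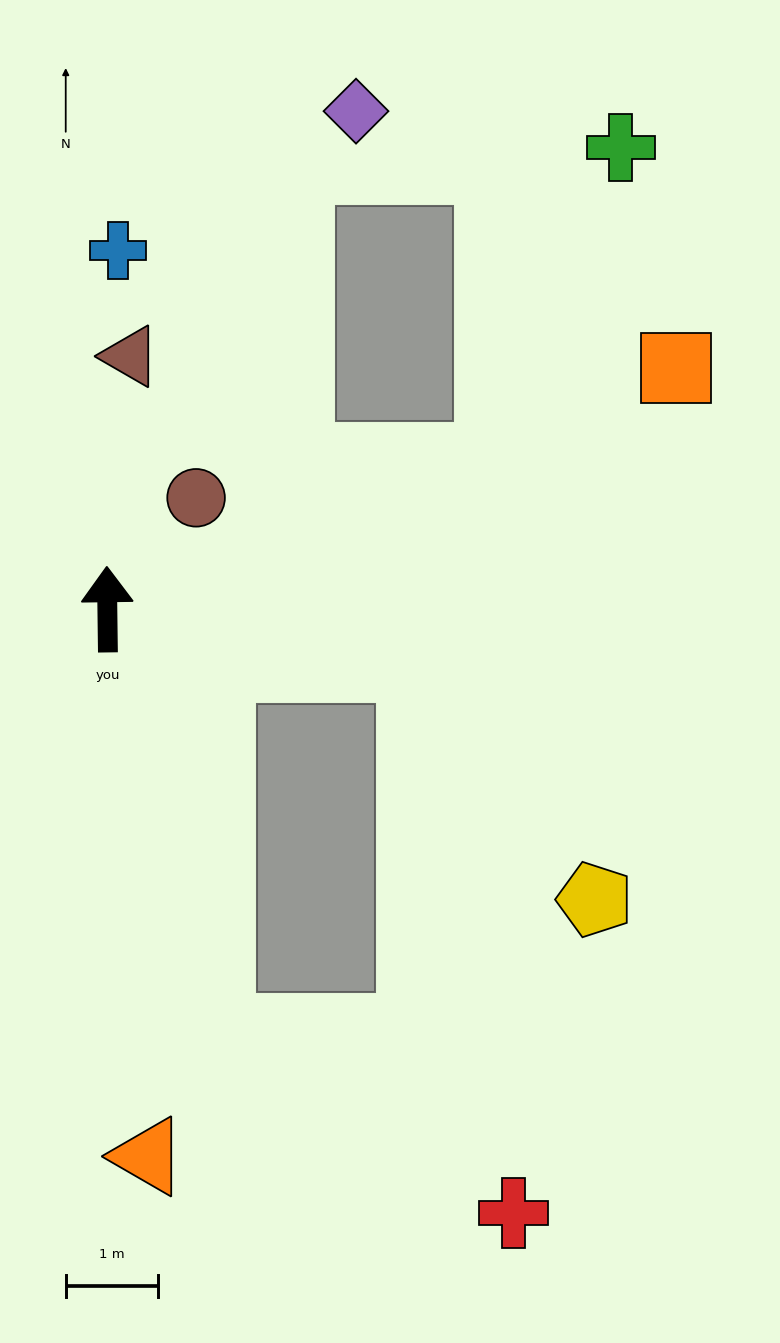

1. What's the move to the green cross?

blocked — turn right 70°, forward 4.5 m, then turn left 47°, forward 3.7 m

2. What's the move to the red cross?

blocked — turn right 166°, forward 4.8 m, then turn left 44°, forward 3.8 m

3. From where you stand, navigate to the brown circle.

turn right 39°, forward 1.6 m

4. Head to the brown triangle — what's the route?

turn right 6°, forward 2.8 m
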